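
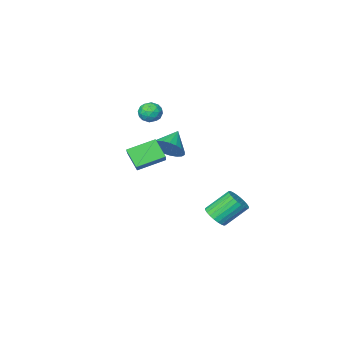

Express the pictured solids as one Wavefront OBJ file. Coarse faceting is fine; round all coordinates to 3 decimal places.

v 0.708 2.242 1.539
v 1.565 3.601 2.591
v 0.601 3.028 0.612
v 1.458 4.386 1.664
v 2.142 1.774 0.976
v 2.999 3.132 2.028
v 2.035 2.559 0.049
v 2.892 3.918 1.101
v -0.85 0.868 0.133
v -0.163 0.415 0.646
v -1.85 0.272 0.947
v -0.204 0.761 0.849
v -0.357 1.126 0.928
v -0.595 1.446 0.87
v -0.878 1.666 0.684
v -1.155 1.748 0.403
v -1.38 1.678 0.076
v -1.513 1.468 -0.242
v -1.532 1.154 -0.495
v -1.432 0.791 -0.639
v -1.232 0.441 -0.649
v -0.966 0.165 -0.525
v -0.68 0.01 -0.286
v -0.423 0.004 0.025
v -0.24 0.147 0.355
v -2.306 3.219 -4.333
v -1.741 3.288 -3.814
v -2.889 3.771 -2.628
v -3.454 3.701 -3.147
v -1.747 3.564 -3.932
v -2.895 4.047 -2.746
v -1.837 3.788 -4.111
v -2.986 4.271 -2.925
v -1.999 3.925 -4.324
v -3.148 4.408 -3.138
v -2.208 3.955 -4.538
v -3.356 4.437 -3.352
v -2.432 3.872 -4.721
v -3.58 4.355 -3.535
v -2.636 3.69 -4.845
v -3.784 4.173 -3.658
v -2.79 3.436 -4.891
v -3.939 3.919 -3.704
v -2.871 3.149 -4.852
v -4.019 3.632 -3.666
v -2.865 2.873 -4.734
v -4.013 3.356 -3.548
v -2.774 2.649 -4.555
v -3.923 3.132 -3.369
v -2.612 2.512 -4.342
v -3.761 2.995 -3.156
v -2.404 2.483 -4.128
v -3.552 2.965 -2.942
v -2.18 2.565 -3.945
v -3.328 3.048 -2.759
v -1.976 2.747 -3.822
v -3.124 3.23 -2.635
v -1.821 3.001 -3.776
v -2.97 3.484 -2.589
v -0.342 1.067 3.353
v 0.115 1.589 3.343
v 0.445 0.371 2.957
v 0.902 0.893 2.947
v 0.677 0.64 3.553
v 0.191 1.071 3.798
v 0.369 0.889 2.502
v -0.117 1.32 2.747
v 0.554 1.479 2.817
v 0.745 1.326 3.466
v -0.185 0.634 2.834
v 0.006 0.481 3.483
v -0.183 1.389 3.382
v 0.743 0.571 2.918
v 0.61 0.422 3.274
v 0.879 0.729 3.268
v -0.138 1.085 3.65
v 0.131 1.392 3.644
v 0.461 0.834 3.768
v 0.429 0.568 2.656
v 0.698 0.875 2.65
v -0.319 1.231 3.032
v -0.05 1.538 3.026
v 0.099 1.126 2.532
v 0.344 1.632 3.067
v 0.807 1.222 2.835
v 0.494 1.22 2.574
v 0.208 1.473 2.717
v 0.456 1.541 3.449
v 0.919 1.132 3.217
v 0.787 0.984 3.573
v 0.501 1.237 3.717
v 0.715 1.477 3.14
v -0.359 0.828 3.083
v 0.104 0.419 2.851
v 0.059 0.723 2.583
v -0.227 0.976 2.727
v -0.247 0.738 3.465
v 0.216 0.328 3.233
v 0.352 0.487 3.583
v 0.066 0.74 3.726
v -0.155 0.483 3.16
f 2 4 1
f 5 2 1
f 1 4 3
f 3 5 1
f 2 8 4
f 6 2 5
f 6 8 2
f 4 8 3
f 7 5 3
f 3 8 7
f 7 6 5
f 8 6 7
f 10 9 12
f 10 12 11
f 12 9 13
f 12 13 11
f 13 9 14
f 13 14 11
f 14 9 15
f 14 15 11
f 15 9 16
f 15 16 11
f 16 9 17
f 16 17 11
f 17 9 18
f 17 18 11
f 18 9 19
f 18 19 11
f 19 9 20
f 19 20 11
f 20 9 21
f 20 21 11
f 21 9 22
f 21 22 11
f 22 9 23
f 22 23 11
f 23 9 24
f 23 24 11
f 24 9 25
f 24 25 11
f 25 9 10
f 25 10 11
f 27 26 30
f 27 30 28
f 28 30 31
f 28 31 29
f 30 26 32
f 30 32 31
f 31 32 33
f 31 33 29
f 32 26 34
f 32 34 33
f 33 34 35
f 33 35 29
f 34 26 36
f 34 36 35
f 35 36 37
f 35 37 29
f 36 26 38
f 36 38 37
f 37 38 39
f 37 39 29
f 38 26 40
f 38 40 39
f 39 40 41
f 39 41 29
f 40 26 42
f 40 42 41
f 41 42 43
f 41 43 29
f 42 26 44
f 42 44 43
f 43 44 45
f 43 45 29
f 44 26 46
f 44 46 45
f 45 46 47
f 45 47 29
f 46 26 48
f 46 48 47
f 47 48 49
f 47 49 29
f 48 26 50
f 48 50 49
f 49 50 51
f 49 51 29
f 50 26 52
f 50 52 51
f 51 52 53
f 51 53 29
f 52 26 54
f 52 54 53
f 53 54 55
f 53 55 29
f 54 26 56
f 54 56 55
f 55 56 57
f 55 57 29
f 56 26 58
f 56 58 57
f 57 58 59
f 57 59 29
f 58 26 27
f 58 27 59
f 59 27 28
f 59 28 29
f 60 97 76
f 97 71 100
f 76 100 65
f 97 100 76
f 60 76 72
f 76 65 77
f 72 77 61
f 76 77 72
f 60 72 81
f 72 61 82
f 81 82 67
f 72 82 81
f 60 81 93
f 81 67 96
f 93 96 70
f 81 96 93
f 60 93 97
f 93 70 101
f 97 101 71
f 93 101 97
f 61 77 88
f 77 65 91
f 88 91 69
f 77 91 88
f 65 100 78
f 100 71 99
f 78 99 64
f 100 99 78
f 71 101 98
f 101 70 94
f 98 94 62
f 101 94 98
f 70 96 95
f 96 67 83
f 95 83 66
f 96 83 95
f 67 82 87
f 82 61 84
f 87 84 68
f 82 84 87
f 63 89 75
f 89 69 90
f 75 90 64
f 89 90 75
f 63 75 73
f 75 64 74
f 73 74 62
f 75 74 73
f 63 73 80
f 73 62 79
f 80 79 66
f 73 79 80
f 63 80 85
f 80 66 86
f 85 86 68
f 80 86 85
f 63 85 89
f 85 68 92
f 89 92 69
f 85 92 89
f 64 90 78
f 90 69 91
f 78 91 65
f 90 91 78
f 62 74 98
f 74 64 99
f 98 99 71
f 74 99 98
f 66 79 95
f 79 62 94
f 95 94 70
f 79 94 95
f 68 86 87
f 86 66 83
f 87 83 67
f 86 83 87
f 69 92 88
f 92 68 84
f 88 84 61
f 92 84 88



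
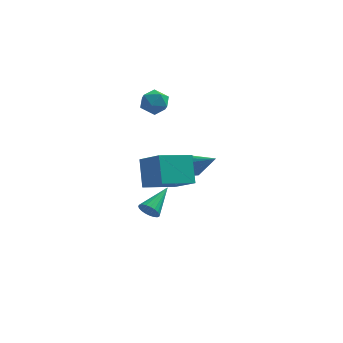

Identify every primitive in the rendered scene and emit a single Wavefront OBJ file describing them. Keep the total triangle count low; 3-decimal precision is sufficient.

v -0.554 4.503 1.514
v 0.296 4.841 1.236
v 0.084 3.119 1.784
v 0.934 3.457 1.506
v 0.541 3.765 2.322
v 0.147 4.62 2.155
v 0.233 3.34 0.865
v -0.161 4.195 0.698
v 0.783 4.122 0.835
v 0.973 4.385 1.735
v -0.593 3.575 1.285
v -0.403 3.838 2.185
v 1.116 -4.455 0.631
v 0.889 -3.238 2.019
v -0.002 -3.405 -0.473
v -0.229 -2.188 0.915
v 2.829 -3.352 -0.055
v 2.602 -2.135 1.333
v 1.711 -2.302 -1.159
v 1.484 -1.085 0.229
v 0.158 -0.834 -4.32
v 0.626 -0.856 -4.826
v 1.102 0.814 -3.52
v 0.425 -0.686 -4.939
v 0.177 -0.542 -4.944
v -0.074 -0.448 -4.842
v -0.285 -0.42 -4.649
v -0.419 -0.464 -4.4
v -0.453 -0.573 -4.136
v -0.382 -0.726 -3.904
v -0.217 -0.898 -3.744
v 0.012 -1.059 -3.684
v 0.267 -1.181 -3.733
v 0.503 -1.243 -3.884
v 0.68 -1.234 -4.11
v 0.766 -1.156 -4.372
v 0.747 -1.023 -4.626
v 2.561 0.409 -1.314
v 3.014 0.422 -1.873
v 3.819 -0.129 -0.306
v 3.038 0.761 -1.722
v 2.934 1.007 -1.461
v 2.729 1.092 -1.161
v 2.48 0.993 -0.902
v 2.252 0.739 -0.754
v 2.107 0.395 -0.755
v 2.083 0.056 -0.907
v 2.188 -0.19 -1.167
v 2.392 -0.274 -1.467
v 2.641 -0.176 -1.726
v 2.869 0.078 -1.875
f 1 12 6
f 1 6 2
f 1 2 8
f 1 8 11
f 1 11 12
f 2 6 10
f 6 12 5
f 12 11 3
f 11 8 7
f 8 2 9
f 4 10 5
f 4 5 3
f 4 3 7
f 4 7 9
f 4 9 10
f 5 10 6
f 3 5 12
f 7 3 11
f 9 7 8
f 10 9 2
f 14 16 13
f 17 14 13
f 13 16 15
f 15 17 13
f 14 20 16
f 18 14 17
f 18 20 14
f 16 20 15
f 19 17 15
f 15 20 19
f 19 18 17
f 20 18 19
f 22 21 24
f 22 24 23
f 24 21 25
f 24 25 23
f 25 21 26
f 25 26 23
f 26 21 27
f 26 27 23
f 27 21 28
f 27 28 23
f 28 21 29
f 28 29 23
f 29 21 30
f 29 30 23
f 30 21 31
f 30 31 23
f 31 21 32
f 31 32 23
f 32 21 33
f 32 33 23
f 33 21 34
f 33 34 23
f 34 21 35
f 34 35 23
f 35 21 36
f 35 36 23
f 36 21 37
f 36 37 23
f 37 21 22
f 37 22 23
f 39 38 41
f 39 41 40
f 41 38 42
f 41 42 40
f 42 38 43
f 42 43 40
f 43 38 44
f 43 44 40
f 44 38 45
f 44 45 40
f 45 38 46
f 45 46 40
f 46 38 47
f 46 47 40
f 47 38 48
f 47 48 40
f 48 38 49
f 48 49 40
f 49 38 50
f 49 50 40
f 50 38 51
f 50 51 40
f 51 38 39
f 51 39 40



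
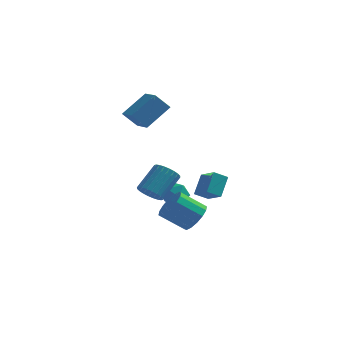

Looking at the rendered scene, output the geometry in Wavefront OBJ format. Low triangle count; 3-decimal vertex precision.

v -2.421 -2.048 -1.366
v -2.094 -1.605 -1.988
v -1.413 -0.35 -0.735
v -1.739 -0.792 -0.114
v -2.388 -1.471 -1.962
v -1.706 -0.216 -0.709
v -2.686 -1.425 -1.846
v -2.005 -0.169 -0.593
v -2.945 -1.473 -1.657
v -2.263 -0.218 -0.404
v -3.123 -1.609 -1.424
v -2.442 -0.354 -0.171
v -3.195 -1.812 -1.181
v -2.513 -0.557 0.071
v -3.149 -2.051 -0.967
v -2.467 -0.795 0.285
v -2.991 -2.289 -0.814
v -2.31 -1.034 0.439
v -2.747 -2.49 -0.745
v -2.066 -1.235 0.508
v -2.454 -2.624 -0.771
v -1.772 -1.369 0.482
v -2.155 -2.671 -0.887
v -1.474 -1.415 0.366
v -1.897 -2.622 -1.076
v -1.215 -1.367 0.177
v -1.718 -2.486 -1.309
v -1.037 -1.231 -0.056
v -1.647 -2.283 -1.551
v -0.965 -1.028 -0.299
v -1.693 -2.045 -1.765
v -1.011 -0.789 -0.513
v -1.85 -1.806 -1.919
v -1.169 -0.551 -0.666
v 0.473 -3.992 -0.234
v 1.347 -4.847 0.406
v 0.646 -3.039 0.805
v 1.519 -3.894 1.444
v 1.161 -3.626 -0.684
v 2.034 -4.481 -0.045
v 1.333 -2.673 0.354
v 2.207 -3.528 0.994
v -4.065 0.492 3.419
v -2.999 1.646 4.657
v -4.943 1.721 3.029
v -3.877 2.875 4.267
v -3.263 0.765 2.473
v -2.197 1.919 3.711
v -4.141 1.994 2.083
v -3.075 3.148 3.321
v -1.953 4.303 -3.491
v -1.426 3.607 -3.908
v -3.254 3.473 -3.752
v -2.727 2.777 -4.169
v -2.657 2.932 -3.217
v -1.853 3.445 -3.055
v -2.827 3.635 -4.605
v -2.023 4.148 -4.443
v -1.966 3.194 -4.596
v -1.861 2.76 -3.738
v -2.819 4.32 -3.922
v -2.714 3.886 -3.064
v 0.095 -1.89 -3.032
v 0.661 -1.62 -2.227
v -0.709 -1.921 -1.163
v -1.275 -2.19 -1.968
v 0.435 -1.172 -2.392
v -0.935 -1.473 -1.328
v 0.118 -0.917 -2.727
v -1.252 -1.217 -1.663
v -0.205 -0.921 -3.145
v -1.575 -1.222 -2.081
v -0.448 -1.186 -3.532
v -1.818 -1.486 -2.468
v -0.546 -1.639 -3.785
v -1.915 -1.939 -2.721
v -0.471 -2.159 -3.837
v -1.841 -2.46 -2.773
v -0.245 -2.607 -3.672
v -1.615 -2.908 -2.608
v 0.072 -2.863 -3.337
v -1.298 -3.163 -2.273
v 0.395 -2.858 -2.919
v -0.975 -3.159 -1.855
v 0.638 -2.594 -2.532
v -0.732 -2.894 -1.468
v 0.735 -2.141 -2.279
v -0.634 -2.441 -1.215
f 2 1 5
f 2 5 3
f 3 5 6
f 3 6 4
f 5 1 7
f 5 7 6
f 6 7 8
f 6 8 4
f 7 1 9
f 7 9 8
f 8 9 10
f 8 10 4
f 9 1 11
f 9 11 10
f 10 11 12
f 10 12 4
f 11 1 13
f 11 13 12
f 12 13 14
f 12 14 4
f 13 1 15
f 13 15 14
f 14 15 16
f 14 16 4
f 15 1 17
f 15 17 16
f 16 17 18
f 16 18 4
f 17 1 19
f 17 19 18
f 18 19 20
f 18 20 4
f 19 1 21
f 19 21 20
f 20 21 22
f 20 22 4
f 21 1 23
f 21 23 22
f 22 23 24
f 22 24 4
f 23 1 25
f 23 25 24
f 24 25 26
f 24 26 4
f 25 1 27
f 25 27 26
f 26 27 28
f 26 28 4
f 27 1 29
f 27 29 28
f 28 29 30
f 28 30 4
f 29 1 31
f 29 31 30
f 30 31 32
f 30 32 4
f 31 1 33
f 31 33 32
f 32 33 34
f 32 34 4
f 33 1 2
f 33 2 34
f 34 2 3
f 34 3 4
f 36 38 35
f 39 36 35
f 35 38 37
f 37 39 35
f 36 42 38
f 40 36 39
f 40 42 36
f 38 42 37
f 41 39 37
f 37 42 41
f 41 40 39
f 42 40 41
f 44 46 43
f 47 44 43
f 43 46 45
f 45 47 43
f 44 50 46
f 48 44 47
f 48 50 44
f 46 50 45
f 49 47 45
f 45 50 49
f 49 48 47
f 50 48 49
f 51 62 56
f 51 56 52
f 51 52 58
f 51 58 61
f 51 61 62
f 52 56 60
f 56 62 55
f 62 61 53
f 61 58 57
f 58 52 59
f 54 60 55
f 54 55 53
f 54 53 57
f 54 57 59
f 54 59 60
f 55 60 56
f 53 55 62
f 57 53 61
f 59 57 58
f 60 59 52
f 64 63 67
f 64 67 65
f 65 67 68
f 65 68 66
f 67 63 69
f 67 69 68
f 68 69 70
f 68 70 66
f 69 63 71
f 69 71 70
f 70 71 72
f 70 72 66
f 71 63 73
f 71 73 72
f 72 73 74
f 72 74 66
f 73 63 75
f 73 75 74
f 74 75 76
f 74 76 66
f 75 63 77
f 75 77 76
f 76 77 78
f 76 78 66
f 77 63 79
f 77 79 78
f 78 79 80
f 78 80 66
f 79 63 81
f 79 81 80
f 80 81 82
f 80 82 66
f 81 63 83
f 81 83 82
f 82 83 84
f 82 84 66
f 83 63 85
f 83 85 84
f 84 85 86
f 84 86 66
f 85 63 87
f 85 87 86
f 86 87 88
f 86 88 66
f 87 63 64
f 87 64 88
f 88 64 65
f 88 65 66



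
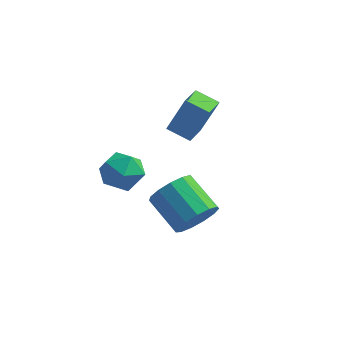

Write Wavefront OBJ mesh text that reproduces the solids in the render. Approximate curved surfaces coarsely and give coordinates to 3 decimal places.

v -1.34 2.868 1.558
v -0.682 3.127 3.169
v -1.361 3.995 1.385
v -0.703 4.254 2.997
v -0.357 2.826 1.163
v 0.301 3.085 2.775
v -0.378 3.953 0.991
v 0.28 4.212 2.602
v -0.942 -0.741 1.257
v -0.515 -1.121 2.011
v -2.305 -1.139 1.829
v -1.878 -1.519 2.583
v -1.875 -0.581 2.46
v -1.033 -0.335 2.107
v -1.787 -1.925 1.733
v -0.945 -1.679 1.38
v -1.037 -1.853 2.305
v -1.092 -1.022 2.755
v -1.728 -1.238 1.085
v -1.783 -0.407 1.535
v 1.177 -0.31 -0.605
v 1.791 0.083 0.02
v 0.456 0.783 0.89
v -0.157 0.39 0.265
v 1.723 0.446 -0.375
v 0.388 1.146 0.494
v 1.482 0.568 -0.844
v 0.147 1.268 0.026
v 1.144 0.412 -1.237
v -0.19 1.112 -0.367
v 0.817 0.027 -1.429
v -0.518 0.727 -0.559
v 0.604 -0.466 -1.359
v -0.73 0.234 -0.489
v 0.573 -0.909 -1.05
v -0.761 -0.209 -0.18
v 0.734 -1.162 -0.6
v -0.601 -0.462 0.27
v 1.036 -1.144 -0.151
v -0.299 -0.444 0.719
v 1.382 -0.862 0.154
v 0.048 -0.162 1.023
v 1.664 -0.404 0.217
v 0.329 0.296 1.087
f 2 4 1
f 5 2 1
f 1 4 3
f 3 5 1
f 2 8 4
f 6 2 5
f 6 8 2
f 4 8 3
f 7 5 3
f 3 8 7
f 7 6 5
f 8 6 7
f 9 20 14
f 9 14 10
f 9 10 16
f 9 16 19
f 9 19 20
f 10 14 18
f 14 20 13
f 20 19 11
f 19 16 15
f 16 10 17
f 12 18 13
f 12 13 11
f 12 11 15
f 12 15 17
f 12 17 18
f 13 18 14
f 11 13 20
f 15 11 19
f 17 15 16
f 18 17 10
f 22 21 25
f 22 25 23
f 23 25 26
f 23 26 24
f 25 21 27
f 25 27 26
f 26 27 28
f 26 28 24
f 27 21 29
f 27 29 28
f 28 29 30
f 28 30 24
f 29 21 31
f 29 31 30
f 30 31 32
f 30 32 24
f 31 21 33
f 31 33 32
f 32 33 34
f 32 34 24
f 33 21 35
f 33 35 34
f 34 35 36
f 34 36 24
f 35 21 37
f 35 37 36
f 36 37 38
f 36 38 24
f 37 21 39
f 37 39 38
f 38 39 40
f 38 40 24
f 39 21 41
f 39 41 40
f 40 41 42
f 40 42 24
f 41 21 43
f 41 43 42
f 42 43 44
f 42 44 24
f 43 21 22
f 43 22 44
f 44 22 23
f 44 23 24



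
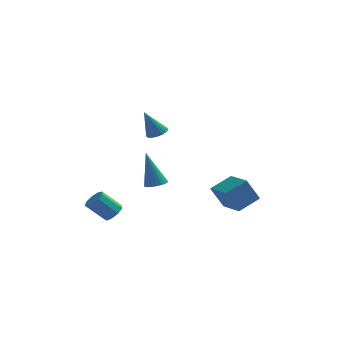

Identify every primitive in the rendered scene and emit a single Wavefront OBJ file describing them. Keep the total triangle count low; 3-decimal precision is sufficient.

v 2.966 -1.773 -2.295
v 2.309 -1.999 -0.999
v 2.014 -0.449 -2.547
v 1.357 -0.675 -1.252
v 3.923 -0.965 -1.668
v 3.266 -1.191 -0.373
v 2.971 0.359 -1.921
v 2.314 0.133 -0.625
v -1.646 0.959 1.942
v -1.266 0.473 2.004
v -2.274 0.661 3.438
v -1.131 0.651 2.097
v -1.074 0.875 2.166
v -1.104 1.113 2.2
v -1.216 1.327 2.196
v -1.394 1.485 2.152
v -1.61 1.563 2.077
v -1.832 1.549 1.981
v -2.025 1.445 1.879
v -2.161 1.267 1.787
v -2.218 1.043 1.718
v -2.188 0.805 1.684
v -2.075 0.591 1.688
v -1.897 0.433 1.731
v -1.681 0.355 1.807
v -1.46 0.369 1.903
v -1.392 -0.897 -1.004
v -0.787 -0.952 -0.836
v -1.948 -0.703 1.064
v -0.807 -0.709 -0.864
v -0.916 -0.494 -0.914
v -1.098 -0.341 -0.977
v -1.324 -0.272 -1.044
v -1.56 -0.299 -1.106
v -1.771 -0.417 -1.151
v -1.924 -0.608 -1.175
v -1.996 -0.843 -1.172
v -1.976 -1.086 -1.143
v -1.867 -1.301 -1.094
v -1.685 -1.454 -1.03
v -1.459 -1.522 -0.963
v -1.223 -1.496 -0.902
v -1.012 -1.378 -0.856
v -0.859 -1.187 -0.833
v -3.134 -3.315 -2.18
v -2.797 -3.805 -1.972
v -3.749 -4.035 -0.972
v -4.086 -3.545 -1.18
v -2.673 -3.444 -1.771
v -3.625 -3.674 -0.771
v -2.764 -3.023 -1.761
v -3.717 -3.253 -0.761
v -3.029 -2.739 -1.948
v -3.981 -2.969 -0.948
v -3.343 -2.724 -2.243
v -4.295 -2.954 -1.243
v -3.559 -2.986 -2.509
v -4.511 -3.216 -1.508
v -3.576 -3.401 -2.621
v -4.528 -3.631 -1.62
v -3.386 -3.777 -2.527
v -4.338 -4.007 -1.526
v -3.079 -3.936 -2.27
v -4.031 -4.166 -1.27
f 2 4 1
f 5 2 1
f 1 4 3
f 3 5 1
f 2 8 4
f 6 2 5
f 6 8 2
f 4 8 3
f 7 5 3
f 3 8 7
f 7 6 5
f 8 6 7
f 10 9 12
f 10 12 11
f 12 9 13
f 12 13 11
f 13 9 14
f 13 14 11
f 14 9 15
f 14 15 11
f 15 9 16
f 15 16 11
f 16 9 17
f 16 17 11
f 17 9 18
f 17 18 11
f 18 9 19
f 18 19 11
f 19 9 20
f 19 20 11
f 20 9 21
f 20 21 11
f 21 9 22
f 21 22 11
f 22 9 23
f 22 23 11
f 23 9 24
f 23 24 11
f 24 9 25
f 24 25 11
f 25 9 26
f 25 26 11
f 26 9 10
f 26 10 11
f 28 27 30
f 28 30 29
f 30 27 31
f 30 31 29
f 31 27 32
f 31 32 29
f 32 27 33
f 32 33 29
f 33 27 34
f 33 34 29
f 34 27 35
f 34 35 29
f 35 27 36
f 35 36 29
f 36 27 37
f 36 37 29
f 37 27 38
f 37 38 29
f 38 27 39
f 38 39 29
f 39 27 40
f 39 40 29
f 40 27 41
f 40 41 29
f 41 27 42
f 41 42 29
f 42 27 43
f 42 43 29
f 43 27 44
f 43 44 29
f 44 27 28
f 44 28 29
f 46 45 49
f 46 49 47
f 47 49 50
f 47 50 48
f 49 45 51
f 49 51 50
f 50 51 52
f 50 52 48
f 51 45 53
f 51 53 52
f 52 53 54
f 52 54 48
f 53 45 55
f 53 55 54
f 54 55 56
f 54 56 48
f 55 45 57
f 55 57 56
f 56 57 58
f 56 58 48
f 57 45 59
f 57 59 58
f 58 59 60
f 58 60 48
f 59 45 61
f 59 61 60
f 60 61 62
f 60 62 48
f 61 45 63
f 61 63 62
f 62 63 64
f 62 64 48
f 63 45 46
f 63 46 64
f 64 46 47
f 64 47 48



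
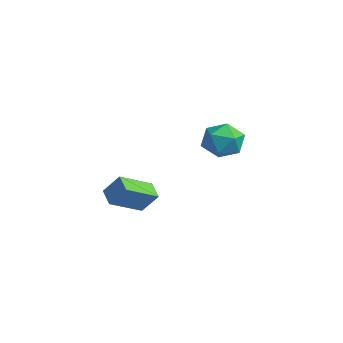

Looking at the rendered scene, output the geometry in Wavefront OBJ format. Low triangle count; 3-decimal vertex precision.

v -0.581 3.302 -1.867
v 0.1 3.545 -0.859
v -0.42 1.335 -1.501
v 0.261 1.578 -0.493
v -0.945 1.867 -0.511
v -1.045 3.083 -0.737
v 0.725 1.797 -1.623
v 0.625 3.013 -1.849
v 0.907 2.615 -0.708
v -0.125 2.659 -0.021
v -0.195 2.221 -2.339
v -1.227 2.265 -1.652
v 1.818 -4.735 -2.828
v 2.376 -4.076 -1.751
v 1.428 -2.909 -3.744
v 1.987 -2.25 -2.667
v 2.793 -4.77 -3.313
v 3.352 -4.111 -2.236
v 2.404 -2.944 -4.229
v 2.962 -2.285 -3.152
f 1 12 6
f 1 6 2
f 1 2 8
f 1 8 11
f 1 11 12
f 2 6 10
f 6 12 5
f 12 11 3
f 11 8 7
f 8 2 9
f 4 10 5
f 4 5 3
f 4 3 7
f 4 7 9
f 4 9 10
f 5 10 6
f 3 5 12
f 7 3 11
f 9 7 8
f 10 9 2
f 14 16 13
f 17 14 13
f 13 16 15
f 15 17 13
f 14 20 16
f 18 14 17
f 18 20 14
f 16 20 15
f 19 17 15
f 15 20 19
f 19 18 17
f 20 18 19



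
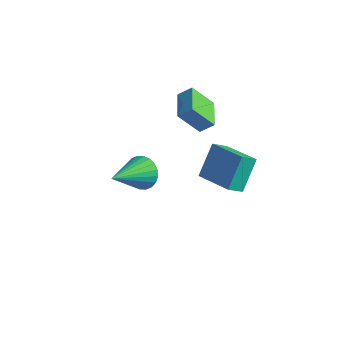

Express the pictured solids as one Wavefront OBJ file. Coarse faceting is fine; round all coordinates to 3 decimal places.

v -1.429 2.128 2.306
v -2.147 1.437 3.506
v -2.431 3.333 2.4
v -3.149 2.642 3.6
v -0.911 2.518 2.84
v -1.629 1.827 4.04
v -1.913 3.723 2.934
v -2.631 3.032 4.134
v -1.147 1.729 -0.476
v -1.309 2.89 0.929
v -0.894 2.464 -1.055
v -1.056 3.626 0.35
v 0.776 1.434 -0.01
v 0.614 2.596 1.395
v 1.029 2.17 -0.589
v 0.867 3.331 0.816
v -1.503 -1.731 2.205
v -0.812 -1.488 2.675
v -1.537 -3.629 3.235
v -1.067 -1.378 2.87
v -1.389 -1.321 2.964
v -1.727 -1.327 2.942
v -2.032 -1.394 2.808
v -2.256 -1.513 2.582
v -2.365 -1.664 2.299
v -2.343 -1.826 2.001
v -2.193 -1.974 1.735
v -1.938 -2.084 1.54
v -1.617 -2.141 1.446
v -1.278 -2.135 1.468
v -0.974 -2.068 1.602
v -0.75 -1.949 1.828
v -0.64 -1.798 2.111
v -0.662 -1.636 2.409
f 2 4 1
f 5 2 1
f 1 4 3
f 3 5 1
f 2 8 4
f 6 2 5
f 6 8 2
f 4 8 3
f 7 5 3
f 3 8 7
f 7 6 5
f 8 6 7
f 10 12 9
f 13 10 9
f 9 12 11
f 11 13 9
f 10 16 12
f 14 10 13
f 14 16 10
f 12 16 11
f 15 13 11
f 11 16 15
f 15 14 13
f 16 14 15
f 18 17 20
f 18 20 19
f 20 17 21
f 20 21 19
f 21 17 22
f 21 22 19
f 22 17 23
f 22 23 19
f 23 17 24
f 23 24 19
f 24 17 25
f 24 25 19
f 25 17 26
f 25 26 19
f 26 17 27
f 26 27 19
f 27 17 28
f 27 28 19
f 28 17 29
f 28 29 19
f 29 17 30
f 29 30 19
f 30 17 31
f 30 31 19
f 31 17 32
f 31 32 19
f 32 17 33
f 32 33 19
f 33 17 34
f 33 34 19
f 34 17 18
f 34 18 19



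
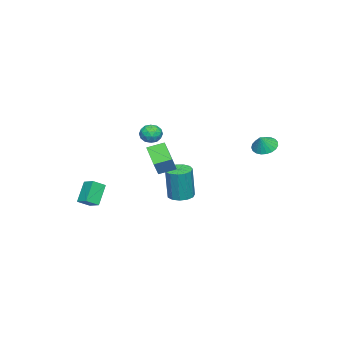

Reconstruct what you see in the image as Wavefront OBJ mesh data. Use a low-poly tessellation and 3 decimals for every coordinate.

v 1.637 -3.59 -0.028
v 2.214 -4.07 0.411
v 2.02 -2.848 0.279
v 2.597 -3.327 0.719
v 2.543 -3.573 -1.199
v 3.12 -4.052 -0.759
v 2.926 -2.83 -0.891
v 3.503 -3.31 -0.452
v -1.796 -0.042 -1.43
v -1.313 0.568 -1.492
v -1.021 0.551 0.608
v -1.504 -0.058 0.67
v -1.716 0.734 -1.435
v -1.424 0.718 0.665
v -2.144 0.654 -1.376
v -1.852 0.638 0.724
v -2.462 0.353 -1.334
v -2.17 0.337 0.766
v -2.568 -0.073 -1.323
v -2.276 -0.09 0.777
v -2.429 -0.49 -1.345
v -2.137 -0.506 0.754
v -2.089 -0.764 -1.395
v -1.797 -0.78 0.705
v -1.656 -0.809 -1.455
v -1.364 -0.825 0.644
v -1.268 -0.61 -1.508
v -0.976 -0.627 0.592
v -1.047 -0.231 -1.536
v -0.755 -0.248 0.564
v -1.064 0.208 -1.53
v -0.772 0.191 0.57
v 3.841 1.149 2.4
v 2.689 0.194 3.095
v 3.345 1.981 2.72
v 2.193 1.026 3.415
v 4.387 1.134 3.285
v 3.235 0.179 3.98
v 3.891 1.966 3.605
v 2.739 1.011 4.3
v -4.203 4.021 2.21
v -3.779 4.622 1.951
v -3.617 3.959 3.03
v -4.008 4.771 2.126
v -4.27 4.791 2.316
v -4.521 4.677 2.487
v -4.717 4.45 2.61
v -4.824 4.149 2.664
v -4.824 3.825 2.64
v -4.717 3.536 2.541
v -4.52 3.33 2.385
v -4.269 3.244 2.199
v -4.007 3.292 2.015
v -3.778 3.466 1.864
v -3.623 3.736 1.773
v -3.569 4.055 1.758
v -3.624 4.369 1.821
v -2.038 -1.381 2.699
v -1.443 -1.285 3.064
v -2.097 -2.455 3.076
v -1.502 -2.359 3.441
v -2.092 -2.027 3.636
v -2.056 -1.363 3.403
v -1.484 -2.377 2.737
v -1.448 -1.713 2.504
v -1.101 -1.9 3.088
v -1.477 -1.684 3.643
v -2.063 -2.056 2.497
v -2.439 -1.84 3.052
v -1.735 -1.239 2.848
v -1.805 -2.501 3.292
v -2.151 -2.306 3.406
v -1.802 -2.25 3.621
v -2.096 -1.285 3.047
v -1.746 -1.228 3.262
v -2.127 -1.665 3.598
v -1.794 -2.512 2.878
v -1.444 -2.455 3.093
v -1.738 -1.49 2.519
v -1.389 -1.434 2.734
v -1.413 -2.075 2.542
v -1.185 -1.544 3.077
v -1.219 -2.175 3.299
v -1.209 -2.186 2.885
v -1.187 -1.795 2.748
v -1.406 -1.417 3.403
v -1.44 -2.048 3.625
v -1.787 -1.853 3.74
v -1.766 -1.463 3.602
v -1.204 -1.779 3.417
v -2.1 -1.692 2.515
v -2.134 -2.323 2.737
v -1.774 -2.277 2.538
v -1.753 -1.887 2.4
v -2.321 -1.565 2.841
v -2.355 -2.196 3.063
v -2.353 -1.945 3.392
v -2.331 -1.554 3.255
v -2.336 -1.961 2.723
f 2 4 1
f 5 2 1
f 1 4 3
f 3 5 1
f 2 8 4
f 6 2 5
f 6 8 2
f 4 8 3
f 7 5 3
f 3 8 7
f 7 6 5
f 8 6 7
f 10 9 13
f 10 13 11
f 11 13 14
f 11 14 12
f 13 9 15
f 13 15 14
f 14 15 16
f 14 16 12
f 15 9 17
f 15 17 16
f 16 17 18
f 16 18 12
f 17 9 19
f 17 19 18
f 18 19 20
f 18 20 12
f 19 9 21
f 19 21 20
f 20 21 22
f 20 22 12
f 21 9 23
f 21 23 22
f 22 23 24
f 22 24 12
f 23 9 25
f 23 25 24
f 24 25 26
f 24 26 12
f 25 9 27
f 25 27 26
f 26 27 28
f 26 28 12
f 27 9 29
f 27 29 28
f 28 29 30
f 28 30 12
f 29 9 31
f 29 31 30
f 30 31 32
f 30 32 12
f 31 9 10
f 31 10 32
f 32 10 11
f 32 11 12
f 34 36 33
f 37 34 33
f 33 36 35
f 35 37 33
f 34 40 36
f 38 34 37
f 38 40 34
f 36 40 35
f 39 37 35
f 35 40 39
f 39 38 37
f 40 38 39
f 42 41 44
f 42 44 43
f 44 41 45
f 44 45 43
f 45 41 46
f 45 46 43
f 46 41 47
f 46 47 43
f 47 41 48
f 47 48 43
f 48 41 49
f 48 49 43
f 49 41 50
f 49 50 43
f 50 41 51
f 50 51 43
f 51 41 52
f 51 52 43
f 52 41 53
f 52 53 43
f 53 41 54
f 53 54 43
f 54 41 55
f 54 55 43
f 55 41 56
f 55 56 43
f 56 41 57
f 56 57 43
f 57 41 42
f 57 42 43
f 58 95 74
f 95 69 98
f 74 98 63
f 95 98 74
f 58 74 70
f 74 63 75
f 70 75 59
f 74 75 70
f 58 70 79
f 70 59 80
f 79 80 65
f 70 80 79
f 58 79 91
f 79 65 94
f 91 94 68
f 79 94 91
f 58 91 95
f 91 68 99
f 95 99 69
f 91 99 95
f 59 75 86
f 75 63 89
f 86 89 67
f 75 89 86
f 63 98 76
f 98 69 97
f 76 97 62
f 98 97 76
f 69 99 96
f 99 68 92
f 96 92 60
f 99 92 96
f 68 94 93
f 94 65 81
f 93 81 64
f 94 81 93
f 65 80 85
f 80 59 82
f 85 82 66
f 80 82 85
f 61 87 73
f 87 67 88
f 73 88 62
f 87 88 73
f 61 73 71
f 73 62 72
f 71 72 60
f 73 72 71
f 61 71 78
f 71 60 77
f 78 77 64
f 71 77 78
f 61 78 83
f 78 64 84
f 83 84 66
f 78 84 83
f 61 83 87
f 83 66 90
f 87 90 67
f 83 90 87
f 62 88 76
f 88 67 89
f 76 89 63
f 88 89 76
f 60 72 96
f 72 62 97
f 96 97 69
f 72 97 96
f 64 77 93
f 77 60 92
f 93 92 68
f 77 92 93
f 66 84 85
f 84 64 81
f 85 81 65
f 84 81 85
f 67 90 86
f 90 66 82
f 86 82 59
f 90 82 86



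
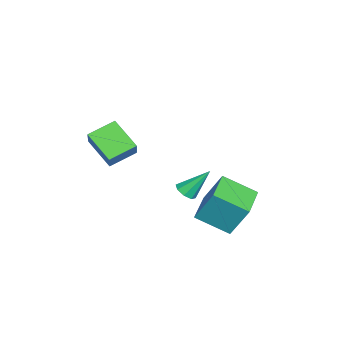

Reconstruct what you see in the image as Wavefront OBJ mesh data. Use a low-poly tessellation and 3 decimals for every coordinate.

v -0.193 0.097 -3.106
v 0.297 0.495 -3.331
v -0.487 1.303 -1.614
v -0.162 0.621 -3.523
v -0.639 0.439 -3.47
v -0.854 0.057 -3.204
v -0.682 -0.301 -2.88
v -0.223 -0.426 -2.688
v 0.253 -0.245 -2.741
v 0.469 0.137 -3.007
v 3.284 -4.056 2.058
v 4.206 -3.838 3.075
v 2.367 -2.91 2.644
v 3.289 -2.692 3.661
v 4.191 -2.768 0.959
v 5.113 -2.55 1.976
v 3.274 -1.622 1.545
v 4.196 -1.404 2.562
v 2.168 1.501 -1.969
v 2.307 2.458 -0.184
v 2.158 3.281 -2.923
v 2.297 4.238 -1.139
v 4.263 1.442 -2.101
v 4.402 2.399 -0.317
v 4.253 3.222 -3.056
v 4.392 4.179 -1.271
f 2 1 4
f 2 4 3
f 4 1 5
f 4 5 3
f 5 1 6
f 5 6 3
f 6 1 7
f 6 7 3
f 7 1 8
f 7 8 3
f 8 1 9
f 8 9 3
f 9 1 10
f 9 10 3
f 10 1 2
f 10 2 3
f 12 14 11
f 15 12 11
f 11 14 13
f 13 15 11
f 12 18 14
f 16 12 15
f 16 18 12
f 14 18 13
f 17 15 13
f 13 18 17
f 17 16 15
f 18 16 17
f 20 22 19
f 23 20 19
f 19 22 21
f 21 23 19
f 20 26 22
f 24 20 23
f 24 26 20
f 22 26 21
f 25 23 21
f 21 26 25
f 25 24 23
f 26 24 25



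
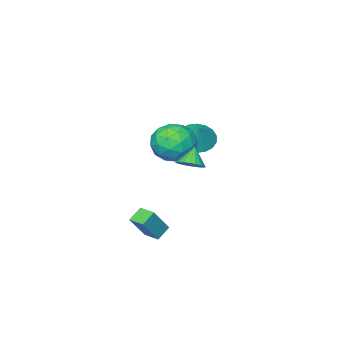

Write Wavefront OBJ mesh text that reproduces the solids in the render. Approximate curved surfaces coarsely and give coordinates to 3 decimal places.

v -2.354 -1.059 -0.824
v -1.517 -0.799 -1.365
v -1.886 -0.341 0.244
v -1.811 -0.462 -1.464
v -2.212 -0.242 -1.435
v -2.642 -0.185 -1.286
v -3.014 -0.3 -1.045
v -3.256 -0.566 -0.761
v -3.319 -0.93 -0.489
v -3.191 -1.319 -0.283
v -2.897 -1.657 -0.185
v -2.496 -1.876 -0.213
v -2.066 -1.934 -0.363
v -1.693 -1.818 -0.603
v -1.452 -1.552 -0.888
v -1.389 -1.188 -1.16
v 3.144 2.203 -3.572
v 4.076 2.198 -2.222
v 3.086 3.11 -3.528
v 4.018 3.105 -2.179
v 3.882 2.275 -4.081
v 4.814 2.27 -2.732
v 3.824 3.182 -4.038
v 4.756 3.177 -2.688
v 1.338 1.757 1.794
v 2.246 1.346 1.072
v -0.006 1.014 0.528
v 0.902 0.603 -0.194
v 0.711 0.089 0.907
v 1.542 0.548 1.69
v 0.698 1.812 -0.09
v 1.529 2.271 0.693
v 1.85 1.38 -0.092
v 1.858 0.315 0.524
v 0.382 2.045 1.076
v 0.39 0.98 1.692
v 1.91 1.617 1.545
v 0.33 0.743 0.055
v 0.218 0.441 0.703
v 0.752 0.2 0.279
v 1.496 1.148 1.907
v 2.03 0.906 1.483
v 1.128 0.167 1.386
v 0.21 1.454 0.117
v 0.744 1.212 -0.307
v 1.488 2.16 1.321
v 2.022 1.919 0.897
v 1.112 2.193 0.214
v 2.211 1.395 0.436
v 1.421 0.958 -0.309
v 1.301 1.669 -0.247
v 1.789 1.939 0.213
v 2.216 0.769 0.798
v 1.426 0.333 0.053
v 1.314 0.03 0.701
v 1.802 0.3 1.161
v 1.983 0.789 0.114
v 0.814 2.027 1.547
v 0.024 1.591 0.802
v 0.438 2.06 0.439
v 0.926 2.33 0.899
v 0.819 1.402 1.909
v 0.029 0.965 1.164
v 0.451 0.421 1.387
v 0.939 0.691 1.847
v 0.257 1.571 1.486
v 1.731 3.077 0.228
v 2.163 3.496 0.643
v 1.169 2.763 1.132
v 1.939 3.688 0.571
v 1.68 3.774 0.439
v 1.429 3.741 0.271
v 1.231 3.592 0.096
v 1.119 3.354 -0.057
v 1.113 3.069 -0.16
v 1.214 2.785 -0.196
v 1.405 2.552 -0.159
v 1.652 2.409 -0.054
v 1.912 2.382 0.099
v 2.142 2.475 0.274
v 2.3 2.673 0.442
v 2.36 2.94 0.572
v 2.312 3.231 0.644
f 2 1 4
f 2 4 3
f 4 1 5
f 4 5 3
f 5 1 6
f 5 6 3
f 6 1 7
f 6 7 3
f 7 1 8
f 7 8 3
f 8 1 9
f 8 9 3
f 9 1 10
f 9 10 3
f 10 1 11
f 10 11 3
f 11 1 12
f 11 12 3
f 12 1 13
f 12 13 3
f 13 1 14
f 13 14 3
f 14 1 15
f 14 15 3
f 15 1 16
f 15 16 3
f 16 1 2
f 16 2 3
f 18 20 17
f 21 18 17
f 17 20 19
f 19 21 17
f 18 24 20
f 22 18 21
f 22 24 18
f 20 24 19
f 23 21 19
f 19 24 23
f 23 22 21
f 24 22 23
f 25 62 41
f 62 36 65
f 41 65 30
f 62 65 41
f 25 41 37
f 41 30 42
f 37 42 26
f 41 42 37
f 25 37 46
f 37 26 47
f 46 47 32
f 37 47 46
f 25 46 58
f 46 32 61
f 58 61 35
f 46 61 58
f 25 58 62
f 58 35 66
f 62 66 36
f 58 66 62
f 26 42 53
f 42 30 56
f 53 56 34
f 42 56 53
f 30 65 43
f 65 36 64
f 43 64 29
f 65 64 43
f 36 66 63
f 66 35 59
f 63 59 27
f 66 59 63
f 35 61 60
f 61 32 48
f 60 48 31
f 61 48 60
f 32 47 52
f 47 26 49
f 52 49 33
f 47 49 52
f 28 54 40
f 54 34 55
f 40 55 29
f 54 55 40
f 28 40 38
f 40 29 39
f 38 39 27
f 40 39 38
f 28 38 45
f 38 27 44
f 45 44 31
f 38 44 45
f 28 45 50
f 45 31 51
f 50 51 33
f 45 51 50
f 28 50 54
f 50 33 57
f 54 57 34
f 50 57 54
f 29 55 43
f 55 34 56
f 43 56 30
f 55 56 43
f 27 39 63
f 39 29 64
f 63 64 36
f 39 64 63
f 31 44 60
f 44 27 59
f 60 59 35
f 44 59 60
f 33 51 52
f 51 31 48
f 52 48 32
f 51 48 52
f 34 57 53
f 57 33 49
f 53 49 26
f 57 49 53
f 68 67 70
f 68 70 69
f 70 67 71
f 70 71 69
f 71 67 72
f 71 72 69
f 72 67 73
f 72 73 69
f 73 67 74
f 73 74 69
f 74 67 75
f 74 75 69
f 75 67 76
f 75 76 69
f 76 67 77
f 76 77 69
f 77 67 78
f 77 78 69
f 78 67 79
f 78 79 69
f 79 67 80
f 79 80 69
f 80 67 81
f 80 81 69
f 81 67 82
f 81 82 69
f 82 67 83
f 82 83 69
f 83 67 68
f 83 68 69



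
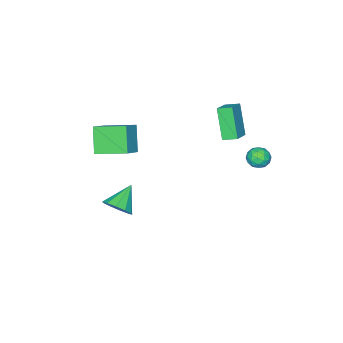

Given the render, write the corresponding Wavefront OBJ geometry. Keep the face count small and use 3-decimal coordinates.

v 3.092 -3.344 -4.138
v 3.657 -3.535 -3.437
v 1.768 -3.536 -3.122
v 3.57 -2.973 -3.445
v 3.3 -2.553 -3.717
v 2.951 -2.435 -4.15
v 2.656 -2.665 -4.579
v 2.527 -3.154 -4.839
v 2.615 -3.716 -4.831
v 2.884 -4.136 -4.558
v 3.233 -4.253 -4.125
v 3.529 -4.024 -3.697
v -2.739 2.442 -0.208
v -2.047 2.486 -0.033
v -2.593 1.334 -0.507
v -1.901 1.378 -0.332
v -2.401 1.405 0.178
v -2.491 2.09 0.363
v -2.149 1.73 -0.903
v -2.239 2.415 -0.718
v -1.682 2.046 -0.463
v -1.838 1.845 0.206
v -2.802 1.975 -0.746
v -2.958 1.774 -0.077
v -2.406 2.561 -0.094
v -2.234 1.259 -0.446
v -2.528 1.275 -0.146
v -2.121 1.301 -0.043
v -2.667 2.328 0.139
v -2.261 2.354 0.241
v -2.468 1.719 0.365
v -2.379 1.466 -0.781
v -1.973 1.492 -0.679
v -2.519 2.519 -0.497
v -2.112 2.545 -0.394
v -2.172 2.101 -0.905
v -1.785 2.329 -0.244
v -1.699 1.678 -0.42
v -1.844 1.885 -0.755
v -1.898 2.287 -0.647
v -1.877 2.211 0.149
v -1.79 1.559 -0.027
v -2.084 1.575 0.273
v -2.138 1.978 0.382
v -1.662 1.952 -0.104
v -2.85 2.261 -0.513
v -2.763 1.609 -0.689
v -2.502 1.842 -0.922
v -2.556 2.245 -0.813
v -2.941 2.142 -0.12
v -2.855 1.491 -0.296
v -2.742 1.533 0.107
v -2.796 1.935 0.215
v -2.978 1.868 -0.436
v -1.812 0.342 0.993
v -2.387 -0.549 2.724
v -2.204 1.058 1.231
v -2.78 0.167 2.962
v -0.66 0.773 1.598
v -1.236 -0.118 3.329
v -1.053 1.489 1.836
v -1.628 0.598 3.567
v 4.208 -3.069 1.443
v 3.498 -3.808 2.787
v 3.431 -1.449 1.923
v 2.721 -2.188 3.267
v 5.279 -2.772 2.173
v 4.569 -3.511 3.517
v 4.502 -1.152 2.653
v 3.792 -1.891 3.997
f 2 1 4
f 2 4 3
f 4 1 5
f 4 5 3
f 5 1 6
f 5 6 3
f 6 1 7
f 6 7 3
f 7 1 8
f 7 8 3
f 8 1 9
f 8 9 3
f 9 1 10
f 9 10 3
f 10 1 11
f 10 11 3
f 11 1 12
f 11 12 3
f 12 1 2
f 12 2 3
f 13 50 29
f 50 24 53
f 29 53 18
f 50 53 29
f 13 29 25
f 29 18 30
f 25 30 14
f 29 30 25
f 13 25 34
f 25 14 35
f 34 35 20
f 25 35 34
f 13 34 46
f 34 20 49
f 46 49 23
f 34 49 46
f 13 46 50
f 46 23 54
f 50 54 24
f 46 54 50
f 14 30 41
f 30 18 44
f 41 44 22
f 30 44 41
f 18 53 31
f 53 24 52
f 31 52 17
f 53 52 31
f 24 54 51
f 54 23 47
f 51 47 15
f 54 47 51
f 23 49 48
f 49 20 36
f 48 36 19
f 49 36 48
f 20 35 40
f 35 14 37
f 40 37 21
f 35 37 40
f 16 42 28
f 42 22 43
f 28 43 17
f 42 43 28
f 16 28 26
f 28 17 27
f 26 27 15
f 28 27 26
f 16 26 33
f 26 15 32
f 33 32 19
f 26 32 33
f 16 33 38
f 33 19 39
f 38 39 21
f 33 39 38
f 16 38 42
f 38 21 45
f 42 45 22
f 38 45 42
f 17 43 31
f 43 22 44
f 31 44 18
f 43 44 31
f 15 27 51
f 27 17 52
f 51 52 24
f 27 52 51
f 19 32 48
f 32 15 47
f 48 47 23
f 32 47 48
f 21 39 40
f 39 19 36
f 40 36 20
f 39 36 40
f 22 45 41
f 45 21 37
f 41 37 14
f 45 37 41
f 56 58 55
f 59 56 55
f 55 58 57
f 57 59 55
f 56 62 58
f 60 56 59
f 60 62 56
f 58 62 57
f 61 59 57
f 57 62 61
f 61 60 59
f 62 60 61
f 64 66 63
f 67 64 63
f 63 66 65
f 65 67 63
f 64 70 66
f 68 64 67
f 68 70 64
f 66 70 65
f 69 67 65
f 65 70 69
f 69 68 67
f 70 68 69



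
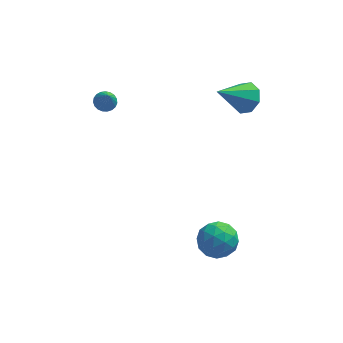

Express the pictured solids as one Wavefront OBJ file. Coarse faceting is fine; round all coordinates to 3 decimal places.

v -2.96 3.897 1.137
v -2.51 3.701 0.936
v -2.76 3.283 2.183
v -2.44 3.887 1.032
v -2.461 4.075 1.146
v -2.567 4.232 1.258
v -2.742 4.331 1.349
v -2.954 4.355 1.404
v -3.167 4.299 1.412
v -3.345 4.175 1.373
v -3.455 4.002 1.293
v -3.481 3.811 1.185
v -3.416 3.635 1.07
v -3.272 3.504 0.966
v -3.074 3.441 0.891
v -2.857 3.457 0.859
v -2.657 3.549 0.875
v 3.133 3.878 1.418
v 3.708 3.868 2.016
v 1.847 3.122 2.642
v 3.378 4.411 2.005
v 2.905 4.642 1.65
v 2.565 4.425 1.159
v 2.558 3.888 0.82
v 2.888 3.345 0.831
v 3.361 3.115 1.186
v 3.701 3.331 1.677
v 1.465 -0.67 -2.933
v 2.369 -0.472 -3.178
v 1.391 -1.728 -4.062
v 2.295 -1.53 -4.307
v 2.109 -1.969 -3.477
v 2.155 -1.315 -2.78
v 1.605 -0.885 -4.46
v 1.651 -0.231 -3.763
v 2.455 -0.605 -4.122
v 2.767 -1.275 -3.514
v 0.993 -0.925 -3.726
v 1.305 -1.595 -3.118
v 1.923 -0.478 -2.957
v 1.837 -1.722 -4.283
v 1.728 -1.98 -3.796
v 2.259 -1.863 -3.94
v 1.798 -0.974 -2.723
v 2.329 -0.857 -2.867
v 2.177 -1.737 -3.042
v 1.431 -1.343 -4.373
v 1.962 -1.226 -4.517
v 1.501 -0.337 -3.3
v 2.032 -0.22 -3.444
v 1.583 -0.463 -4.198
v 2.505 -0.44 -3.656
v 2.462 -1.061 -4.319
v 2.056 -0.682 -4.409
v 2.083 -0.298 -3.999
v 2.689 -0.834 -3.298
v 2.645 -1.455 -3.962
v 2.536 -1.713 -3.474
v 2.563 -1.329 -3.064
v 2.739 -0.911 -3.853
v 1.115 -0.745 -3.278
v 1.071 -1.366 -3.942
v 1.197 -0.871 -4.176
v 1.224 -0.487 -3.766
v 1.298 -1.139 -2.921
v 1.255 -1.76 -3.584
v 1.677 -1.902 -3.241
v 1.704 -1.518 -2.831
v 1.021 -1.289 -3.387
f 2 1 4
f 2 4 3
f 4 1 5
f 4 5 3
f 5 1 6
f 5 6 3
f 6 1 7
f 6 7 3
f 7 1 8
f 7 8 3
f 8 1 9
f 8 9 3
f 9 1 10
f 9 10 3
f 10 1 11
f 10 11 3
f 11 1 12
f 11 12 3
f 12 1 13
f 12 13 3
f 13 1 14
f 13 14 3
f 14 1 15
f 14 15 3
f 15 1 16
f 15 16 3
f 16 1 17
f 16 17 3
f 17 1 2
f 17 2 3
f 19 18 21
f 19 21 20
f 21 18 22
f 21 22 20
f 22 18 23
f 22 23 20
f 23 18 24
f 23 24 20
f 24 18 25
f 24 25 20
f 25 18 26
f 25 26 20
f 26 18 27
f 26 27 20
f 27 18 19
f 27 19 20
f 28 65 44
f 65 39 68
f 44 68 33
f 65 68 44
f 28 44 40
f 44 33 45
f 40 45 29
f 44 45 40
f 28 40 49
f 40 29 50
f 49 50 35
f 40 50 49
f 28 49 61
f 49 35 64
f 61 64 38
f 49 64 61
f 28 61 65
f 61 38 69
f 65 69 39
f 61 69 65
f 29 45 56
f 45 33 59
f 56 59 37
f 45 59 56
f 33 68 46
f 68 39 67
f 46 67 32
f 68 67 46
f 39 69 66
f 69 38 62
f 66 62 30
f 69 62 66
f 38 64 63
f 64 35 51
f 63 51 34
f 64 51 63
f 35 50 55
f 50 29 52
f 55 52 36
f 50 52 55
f 31 57 43
f 57 37 58
f 43 58 32
f 57 58 43
f 31 43 41
f 43 32 42
f 41 42 30
f 43 42 41
f 31 41 48
f 41 30 47
f 48 47 34
f 41 47 48
f 31 48 53
f 48 34 54
f 53 54 36
f 48 54 53
f 31 53 57
f 53 36 60
f 57 60 37
f 53 60 57
f 32 58 46
f 58 37 59
f 46 59 33
f 58 59 46
f 30 42 66
f 42 32 67
f 66 67 39
f 42 67 66
f 34 47 63
f 47 30 62
f 63 62 38
f 47 62 63
f 36 54 55
f 54 34 51
f 55 51 35
f 54 51 55
f 37 60 56
f 60 36 52
f 56 52 29
f 60 52 56



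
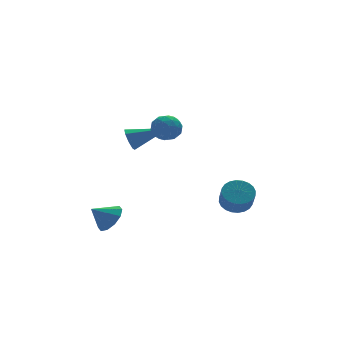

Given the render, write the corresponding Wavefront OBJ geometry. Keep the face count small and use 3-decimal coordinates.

v -1.479 1.042 3.629
v -0.752 1.136 3.261
v -1.088 -0.136 4.099
v -0.361 -0.042 3.731
v -0.562 0.432 4.37
v -0.803 1.16 4.08
v -1.037 -0.16 3.28
v -1.278 0.568 2.99
v -0.478 0.394 3.046
v -0.185 0.759 3.719
v -1.655 0.241 3.641
v -1.362 0.606 4.314
v -1.149 1.193 3.404
v -0.691 -0.193 3.956
v -0.809 0.086 4.331
v -0.381 0.141 4.115
v -1.18 1.206 3.885
v -0.753 1.262 3.669
v -0.641 0.848 4.32
v -1.087 -0.262 3.691
v -0.66 -0.206 3.475
v -1.459 0.859 3.245
v -1.031 0.914 3.029
v -1.199 0.152 3.04
v -0.562 0.811 3.061
v -0.332 0.119 3.337
v -0.729 0.05 3.072
v -0.871 0.478 2.902
v -0.389 1.026 3.457
v -0.16 0.334 3.733
v -0.278 0.612 4.108
v -0.42 1.04 3.938
v -0.229 0.59 3.33
v -1.68 0.666 3.627
v -1.451 -0.026 3.903
v -1.42 -0.04 3.422
v -1.562 0.388 3.252
v -1.508 0.881 4.023
v -1.278 0.189 4.299
v -0.969 0.522 4.458
v -1.111 0.95 4.288
v -1.611 0.41 4.03
v -1.798 2.838 2.188
v -1.456 3.094 1.646
v -0.042 2.062 2.932
v -1.477 3.433 2.05
v -1.686 3.424 2.535
v -1.961 3.072 2.816
v -2.141 2.583 2.73
v -2.12 2.244 2.326
v -1.91 2.253 1.841
v -1.635 2.605 1.559
v -2.833 2.952 -3.09
v -2.242 3.157 -2.429
v -3.767 3.128 -2.31
v -2.376 3.633 -2.697
v -2.684 3.85 -3.114
v -3.05 3.723 -3.523
v -3.332 3.302 -3.766
v -3.424 2.748 -3.751
v -3.29 2.271 -3.484
v -2.982 2.055 -3.067
v -2.617 2.181 -2.658
v -2.334 2.602 -2.415
v 3.366 1.44 -2.49
v 4.187 1.184 -2.49
v 3.974 0.503 -1.55
v 3.154 0.76 -1.55
v 4.203 1.454 -2.291
v 3.99 0.773 -1.351
v 4.091 1.721 -2.123
v 3.879 1.041 -1.182
v 3.869 1.946 -2.01
v 3.657 1.266 -1.07
v 3.571 2.094 -1.97
v 3.358 1.414 -1.03
v 3.241 2.143 -2.01
v 3.028 1.462 -1.07
v 2.931 2.084 -2.123
v 2.718 1.404 -1.182
v 2.686 1.928 -2.291
v 2.473 1.247 -1.351
v 2.546 1.697 -2.49
v 2.333 1.016 -1.55
v 2.53 1.427 -2.689
v 2.317 0.746 -1.749
v 2.641 1.159 -2.858
v 2.429 0.479 -1.917
v 2.863 0.934 -2.97
v 2.651 0.254 -2.03
v 3.162 0.786 -3.01
v 2.949 0.106 -2.07
v 3.492 0.738 -2.97
v 3.279 0.057 -2.03
v 3.802 0.796 -2.858
v 3.589 0.116 -1.917
v 4.047 0.953 -2.689
v 3.834 0.272 -1.749
f 1 38 17
f 38 12 41
f 17 41 6
f 38 41 17
f 1 17 13
f 17 6 18
f 13 18 2
f 17 18 13
f 1 13 22
f 13 2 23
f 22 23 8
f 13 23 22
f 1 22 34
f 22 8 37
f 34 37 11
f 22 37 34
f 1 34 38
f 34 11 42
f 38 42 12
f 34 42 38
f 2 18 29
f 18 6 32
f 29 32 10
f 18 32 29
f 6 41 19
f 41 12 40
f 19 40 5
f 41 40 19
f 12 42 39
f 42 11 35
f 39 35 3
f 42 35 39
f 11 37 36
f 37 8 24
f 36 24 7
f 37 24 36
f 8 23 28
f 23 2 25
f 28 25 9
f 23 25 28
f 4 30 16
f 30 10 31
f 16 31 5
f 30 31 16
f 4 16 14
f 16 5 15
f 14 15 3
f 16 15 14
f 4 14 21
f 14 3 20
f 21 20 7
f 14 20 21
f 4 21 26
f 21 7 27
f 26 27 9
f 21 27 26
f 4 26 30
f 26 9 33
f 30 33 10
f 26 33 30
f 5 31 19
f 31 10 32
f 19 32 6
f 31 32 19
f 3 15 39
f 15 5 40
f 39 40 12
f 15 40 39
f 7 20 36
f 20 3 35
f 36 35 11
f 20 35 36
f 9 27 28
f 27 7 24
f 28 24 8
f 27 24 28
f 10 33 29
f 33 9 25
f 29 25 2
f 33 25 29
f 44 43 46
f 44 46 45
f 46 43 47
f 46 47 45
f 47 43 48
f 47 48 45
f 48 43 49
f 48 49 45
f 49 43 50
f 49 50 45
f 50 43 51
f 50 51 45
f 51 43 52
f 51 52 45
f 52 43 44
f 52 44 45
f 54 53 56
f 54 56 55
f 56 53 57
f 56 57 55
f 57 53 58
f 57 58 55
f 58 53 59
f 58 59 55
f 59 53 60
f 59 60 55
f 60 53 61
f 60 61 55
f 61 53 62
f 61 62 55
f 62 53 63
f 62 63 55
f 63 53 64
f 63 64 55
f 64 53 54
f 64 54 55
f 66 65 69
f 66 69 67
f 67 69 70
f 67 70 68
f 69 65 71
f 69 71 70
f 70 71 72
f 70 72 68
f 71 65 73
f 71 73 72
f 72 73 74
f 72 74 68
f 73 65 75
f 73 75 74
f 74 75 76
f 74 76 68
f 75 65 77
f 75 77 76
f 76 77 78
f 76 78 68
f 77 65 79
f 77 79 78
f 78 79 80
f 78 80 68
f 79 65 81
f 79 81 80
f 80 81 82
f 80 82 68
f 81 65 83
f 81 83 82
f 82 83 84
f 82 84 68
f 83 65 85
f 83 85 84
f 84 85 86
f 84 86 68
f 85 65 87
f 85 87 86
f 86 87 88
f 86 88 68
f 87 65 89
f 87 89 88
f 88 89 90
f 88 90 68
f 89 65 91
f 89 91 90
f 90 91 92
f 90 92 68
f 91 65 93
f 91 93 92
f 92 93 94
f 92 94 68
f 93 65 95
f 93 95 94
f 94 95 96
f 94 96 68
f 95 65 97
f 95 97 96
f 96 97 98
f 96 98 68
f 97 65 66
f 97 66 98
f 98 66 67
f 98 67 68



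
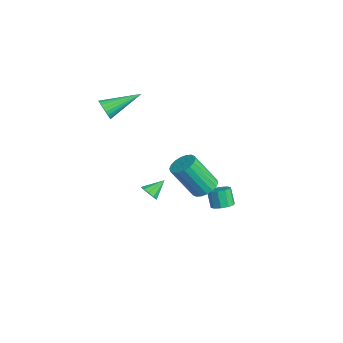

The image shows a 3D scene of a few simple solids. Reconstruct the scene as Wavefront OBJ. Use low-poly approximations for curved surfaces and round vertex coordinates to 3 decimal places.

v -3.857 -4.261 1.537
v -3.423 -4.431 1.975
v -3.883 -2.359 2.303
v -3.276 -4.354 1.789
v -3.218 -4.263 1.564
v -3.257 -4.171 1.335
v -3.387 -4.093 1.137
v -3.589 -4.041 0.999
v -3.832 -4.022 0.944
v -4.078 -4.039 0.979
v -4.291 -4.09 1.099
v -4.438 -4.167 1.286
v -4.496 -4.259 1.511
v -4.457 -4.35 1.74
v -4.327 -4.428 1.938
v -4.125 -4.481 2.075
v -3.882 -4.5 2.13
v -3.636 -4.482 2.095
v 2.885 -1.355 -0.197
v 3.246 -1.906 -0.463
v 2.937 -2.916 1.212
v 2.575 -2.365 1.477
v 3.471 -1.736 -0.319
v 3.162 -2.746 1.356
v 3.58 -1.492 -0.151
v 3.271 -2.502 1.523
v 3.551 -1.22 0.007
v 3.242 -2.23 1.682
v 3.39 -0.975 0.125
v 3.081 -1.985 1.8
v 3.129 -0.805 0.179
v 2.82 -1.815 1.854
v 2.82 -0.744 0.159
v 2.511 -1.754 1.834
v 2.523 -0.804 0.068
v 2.214 -1.814 1.743
v 2.298 -0.974 -0.076
v 1.989 -1.984 1.599
v 2.189 -1.218 -0.243
v 1.88 -2.228 1.431
v 2.218 -1.49 -0.402
v 1.909 -2.5 1.273
v 2.379 -1.735 -0.52
v 2.07 -2.745 1.155
v 2.64 -1.905 -0.574
v 2.331 -2.915 1.101
v 2.949 -1.966 -0.554
v 2.64 -2.976 1.121
v 0.083 0.536 -3.918
v 0.441 0.974 -3.719
v -0.006 0.923 -2.803
v -0.363 0.484 -3.002
v 0.135 1.13 -3.859
v -0.311 1.079 -2.944
v -0.19 1.059 -4.022
v -0.637 1.008 -3.107
v -0.411 0.788 -4.145
v -0.858 0.737 -3.229
v -0.443 0.42 -4.181
v -0.89 0.369 -3.266
v -0.274 0.097 -4.117
v -0.721 0.046 -3.201
v 0.031 -0.059 -3.976
v -0.415 -0.11 -3.061
v 0.357 0.012 -3.813
v -0.09 -0.039 -2.898
v 0.578 0.283 -3.691
v 0.131 0.232 -2.775
v 0.61 0.651 -3.654
v 0.163 0.6 -2.739
v -1.92 -2.621 -3.686
v -1.709 -2.288 -4.084
v -2.16 -1.739 -3.074
v -2.046 -2.334 -4.15
v -2.335 -2.489 -4.039
v -2.465 -2.695 -3.793
v -2.387 -2.872 -3.506
v -2.131 -2.954 -3.288
v -1.795 -2.909 -3.222
v -1.506 -2.753 -3.333
v -1.376 -2.548 -3.579
v -1.453 -2.37 -3.866
f 2 1 4
f 2 4 3
f 4 1 5
f 4 5 3
f 5 1 6
f 5 6 3
f 6 1 7
f 6 7 3
f 7 1 8
f 7 8 3
f 8 1 9
f 8 9 3
f 9 1 10
f 9 10 3
f 10 1 11
f 10 11 3
f 11 1 12
f 11 12 3
f 12 1 13
f 12 13 3
f 13 1 14
f 13 14 3
f 14 1 15
f 14 15 3
f 15 1 16
f 15 16 3
f 16 1 17
f 16 17 3
f 17 1 18
f 17 18 3
f 18 1 2
f 18 2 3
f 20 19 23
f 20 23 21
f 21 23 24
f 21 24 22
f 23 19 25
f 23 25 24
f 24 25 26
f 24 26 22
f 25 19 27
f 25 27 26
f 26 27 28
f 26 28 22
f 27 19 29
f 27 29 28
f 28 29 30
f 28 30 22
f 29 19 31
f 29 31 30
f 30 31 32
f 30 32 22
f 31 19 33
f 31 33 32
f 32 33 34
f 32 34 22
f 33 19 35
f 33 35 34
f 34 35 36
f 34 36 22
f 35 19 37
f 35 37 36
f 36 37 38
f 36 38 22
f 37 19 39
f 37 39 38
f 38 39 40
f 38 40 22
f 39 19 41
f 39 41 40
f 40 41 42
f 40 42 22
f 41 19 43
f 41 43 42
f 42 43 44
f 42 44 22
f 43 19 45
f 43 45 44
f 44 45 46
f 44 46 22
f 45 19 47
f 45 47 46
f 46 47 48
f 46 48 22
f 47 19 20
f 47 20 48
f 48 20 21
f 48 21 22
f 50 49 53
f 50 53 51
f 51 53 54
f 51 54 52
f 53 49 55
f 53 55 54
f 54 55 56
f 54 56 52
f 55 49 57
f 55 57 56
f 56 57 58
f 56 58 52
f 57 49 59
f 57 59 58
f 58 59 60
f 58 60 52
f 59 49 61
f 59 61 60
f 60 61 62
f 60 62 52
f 61 49 63
f 61 63 62
f 62 63 64
f 62 64 52
f 63 49 65
f 63 65 64
f 64 65 66
f 64 66 52
f 65 49 67
f 65 67 66
f 66 67 68
f 66 68 52
f 67 49 69
f 67 69 68
f 68 69 70
f 68 70 52
f 69 49 50
f 69 50 70
f 70 50 51
f 70 51 52
f 72 71 74
f 72 74 73
f 74 71 75
f 74 75 73
f 75 71 76
f 75 76 73
f 76 71 77
f 76 77 73
f 77 71 78
f 77 78 73
f 78 71 79
f 78 79 73
f 79 71 80
f 79 80 73
f 80 71 81
f 80 81 73
f 81 71 82
f 81 82 73
f 82 71 72
f 82 72 73



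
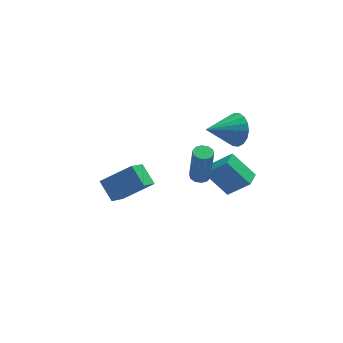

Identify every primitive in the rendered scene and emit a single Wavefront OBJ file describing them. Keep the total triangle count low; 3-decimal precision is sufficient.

v -4.795 -3.509 0.946
v -3.16 -3.54 1.914
v -5.217 -2.504 1.692
v -3.582 -2.535 2.659
v -3.998 -2.205 -0.359
v -2.363 -2.236 0.608
v -4.42 -1.2 0.386
v -2.785 -1.231 1.354
v -0.014 -2.281 0.83
v 0.281 -2.742 0.778
v 0.41 -2.9 2.898
v 0.114 -2.439 2.95
v 0.497 -2.48 0.784
v 0.625 -2.637 2.904
v 0.517 -2.141 0.808
v 0.646 -2.299 2.928
v 0.334 -1.856 0.84
v 0.463 -2.014 2.961
v 0.019 -1.734 0.869
v 0.147 -1.891 2.989
v -0.31 -1.82 0.882
v -0.181 -1.978 3.002
v -0.525 -2.083 0.876
v -0.397 -2.24 2.996
v -0.546 -2.421 0.852
v -0.417 -2.579 2.972
v -0.363 -2.706 0.819
v -0.234 -2.864 2.94
v -0.047 -2.829 0.791
v 0.081 -2.986 2.911
v 3.006 -1.001 -1.815
v 1.912 -0.208 -0.507
v 1.915 -0.471 -3.048
v 0.821 0.322 -1.741
v 3.499 -0.182 -1.899
v 2.405 0.611 -0.592
v 2.408 0.348 -3.133
v 1.314 1.141 -1.825
v 2.863 1.678 0.396
v 3.371 1.259 1.239
v 1.077 1.182 1.224
v 3.305 1.713 1.37
v 3.152 2.159 1.307
v 2.941 2.51 1.064
v 2.715 2.697 0.689
v 2.518 2.682 0.255
v 2.39 2.468 -0.15
v 2.355 2.097 -0.448
v 2.421 1.644 -0.578
v 2.574 1.198 -0.515
v 2.784 0.846 -0.272
v 3.01 0.66 0.103
v 3.207 0.675 0.536
v 3.336 0.889 0.942
f 2 4 1
f 5 2 1
f 1 4 3
f 3 5 1
f 2 8 4
f 6 2 5
f 6 8 2
f 4 8 3
f 7 5 3
f 3 8 7
f 7 6 5
f 8 6 7
f 10 9 13
f 10 13 11
f 11 13 14
f 11 14 12
f 13 9 15
f 13 15 14
f 14 15 16
f 14 16 12
f 15 9 17
f 15 17 16
f 16 17 18
f 16 18 12
f 17 9 19
f 17 19 18
f 18 19 20
f 18 20 12
f 19 9 21
f 19 21 20
f 20 21 22
f 20 22 12
f 21 9 23
f 21 23 22
f 22 23 24
f 22 24 12
f 23 9 25
f 23 25 24
f 24 25 26
f 24 26 12
f 25 9 27
f 25 27 26
f 26 27 28
f 26 28 12
f 27 9 29
f 27 29 28
f 28 29 30
f 28 30 12
f 29 9 10
f 29 10 30
f 30 10 11
f 30 11 12
f 32 34 31
f 35 32 31
f 31 34 33
f 33 35 31
f 32 38 34
f 36 32 35
f 36 38 32
f 34 38 33
f 37 35 33
f 33 38 37
f 37 36 35
f 38 36 37
f 40 39 42
f 40 42 41
f 42 39 43
f 42 43 41
f 43 39 44
f 43 44 41
f 44 39 45
f 44 45 41
f 45 39 46
f 45 46 41
f 46 39 47
f 46 47 41
f 47 39 48
f 47 48 41
f 48 39 49
f 48 49 41
f 49 39 50
f 49 50 41
f 50 39 51
f 50 51 41
f 51 39 52
f 51 52 41
f 52 39 53
f 52 53 41
f 53 39 54
f 53 54 41
f 54 39 40
f 54 40 41



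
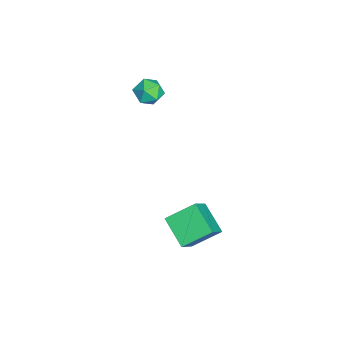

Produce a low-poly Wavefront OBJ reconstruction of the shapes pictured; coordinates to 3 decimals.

v 2.756 -1.833 -2.051
v 2.372 -0.57 -1.297
v 3.868 -1.043 -2.808
v 3.484 0.22 -2.054
v 3.796 -2.2 -0.906
v 3.412 -0.937 -0.152
v 4.908 -1.41 -1.663
v 4.524 -0.147 -0.909
v -1.391 -3.079 1.849
v -1.036 -3.61 2.274
v -2.284 -2.99 2.706
v -1.929 -3.521 3.131
v -1.615 -2.827 3.044
v -1.062 -2.882 2.514
v -2.258 -3.718 2.466
v -1.705 -3.773 1.936
v -1.572 -4.005 2.655
v -1.174 -3.454 3.012
v -2.146 -3.146 1.968
v -1.748 -2.595 2.325
f 2 4 1
f 5 2 1
f 1 4 3
f 3 5 1
f 2 8 4
f 6 2 5
f 6 8 2
f 4 8 3
f 7 5 3
f 3 8 7
f 7 6 5
f 8 6 7
f 9 20 14
f 9 14 10
f 9 10 16
f 9 16 19
f 9 19 20
f 10 14 18
f 14 20 13
f 20 19 11
f 19 16 15
f 16 10 17
f 12 18 13
f 12 13 11
f 12 11 15
f 12 15 17
f 12 17 18
f 13 18 14
f 11 13 20
f 15 11 19
f 17 15 16
f 18 17 10



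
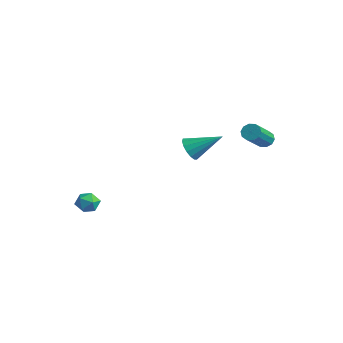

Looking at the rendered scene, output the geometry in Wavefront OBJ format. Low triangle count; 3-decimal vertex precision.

v 0.333 1.961 0.382
v 0.727 2.115 -0.25
v 1.407 3.219 1.358
v 0.428 2.371 -0.251
v 0.104 2.518 -0.082
v -0.159 2.515 0.21
v -0.29 2.364 0.549
v -0.254 2.105 0.843
v -0.061 1.807 1.014
v 0.238 1.551 1.015
v 0.562 1.405 0.846
v 0.825 1.408 0.554
v 0.956 1.559 0.215
v 0.92 1.818 -0.079
v 3.449 4.286 1.702
v 3.946 4.378 1.512
v 4.647 2.986 2.667
v 4.151 2.894 2.858
v 3.9 4.575 1.777
v 4.601 3.183 2.932
v 3.681 4.661 2.014
v 4.382 3.269 3.169
v 3.374 4.604 2.132
v 4.075 3.212 3.287
v 3.096 4.426 2.086
v 3.797 3.034 3.241
v 2.953 4.194 1.893
v 3.654 2.802 3.048
v 2.999 3.997 1.628
v 3.7 2.605 2.783
v 3.218 3.911 1.391
v 3.919 2.519 2.546
v 3.525 3.968 1.273
v 4.226 2.576 2.428
v 3.803 4.146 1.319
v 4.504 2.754 2.474
v -3.233 -1.497 -4.31
v -2.81 -1.417 -3.725
v -3.55 -2.563 -3.935
v -3.127 -2.483 -3.35
v -3.728 -2.083 -3.421
v -3.532 -1.424 -3.653
v -2.828 -2.556 -4.007
v -2.632 -1.897 -4.239
v -2.56 -2.072 -3.539
v -3.116 -1.779 -3.176
v -3.244 -2.201 -4.484
v -3.8 -1.908 -4.121
f 2 1 4
f 2 4 3
f 4 1 5
f 4 5 3
f 5 1 6
f 5 6 3
f 6 1 7
f 6 7 3
f 7 1 8
f 7 8 3
f 8 1 9
f 8 9 3
f 9 1 10
f 9 10 3
f 10 1 11
f 10 11 3
f 11 1 12
f 11 12 3
f 12 1 13
f 12 13 3
f 13 1 14
f 13 14 3
f 14 1 2
f 14 2 3
f 16 15 19
f 16 19 17
f 17 19 20
f 17 20 18
f 19 15 21
f 19 21 20
f 20 21 22
f 20 22 18
f 21 15 23
f 21 23 22
f 22 23 24
f 22 24 18
f 23 15 25
f 23 25 24
f 24 25 26
f 24 26 18
f 25 15 27
f 25 27 26
f 26 27 28
f 26 28 18
f 27 15 29
f 27 29 28
f 28 29 30
f 28 30 18
f 29 15 31
f 29 31 30
f 30 31 32
f 30 32 18
f 31 15 33
f 31 33 32
f 32 33 34
f 32 34 18
f 33 15 35
f 33 35 34
f 34 35 36
f 34 36 18
f 35 15 16
f 35 16 36
f 36 16 17
f 36 17 18
f 37 48 42
f 37 42 38
f 37 38 44
f 37 44 47
f 37 47 48
f 38 42 46
f 42 48 41
f 48 47 39
f 47 44 43
f 44 38 45
f 40 46 41
f 40 41 39
f 40 39 43
f 40 43 45
f 40 45 46
f 41 46 42
f 39 41 48
f 43 39 47
f 45 43 44
f 46 45 38



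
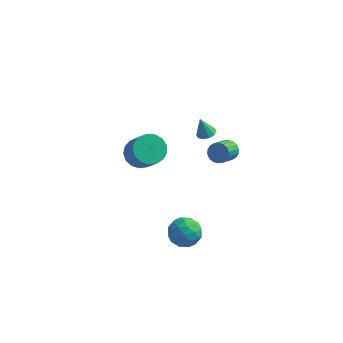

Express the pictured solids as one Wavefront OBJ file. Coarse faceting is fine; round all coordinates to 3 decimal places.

v 1.714 2.274 -0.763
v 1.929 2.595 -0.228
v 1.621 1.527 0.538
v 1.406 1.206 0.003
v 1.645 2.669 -0.239
v 1.337 1.601 0.527
v 1.375 2.665 -0.353
v 1.067 1.597 0.412
v 1.172 2.584 -0.549
v 0.864 1.515 0.216
v 1.076 2.441 -0.787
v 0.768 1.372 -0.022
v 1.107 2.265 -1.02
v 0.798 1.196 -0.255
v 1.257 2.091 -1.202
v 0.949 1.022 -0.437
v 1.499 1.953 -1.298
v 1.191 0.885 -0.532
v 1.783 1.879 -1.287
v 1.475 0.811 -0.521
v 2.053 1.883 -1.172
v 1.745 0.815 -0.407
v 2.256 1.965 -0.976
v 1.948 0.896 -0.211
v 2.352 2.108 -0.738
v 2.044 1.039 0.027
v 2.322 2.284 -0.505
v 2.013 1.215 0.26
v 2.171 2.458 -0.323
v 1.863 1.389 0.442
v -2.663 -0.064 0.193
v -1.859 -0.23 -0.324
v -1.053 -1.102 1.21
v -1.857 -0.936 1.727
v -1.782 0.184 -0.129
v -0.976 -0.688 1.405
v -1.907 0.541 0.14
v -1.101 -0.331 1.674
v -2.205 0.76 0.421
v -1.399 -0.112 1.955
v -2.608 0.79 0.649
v -1.802 -0.082 2.184
v -3.023 0.624 0.774
v -2.217 -0.248 2.308
v -3.356 0.301 0.765
v -2.55 -0.571 2.299
v -3.531 -0.106 0.625
v -2.724 -0.978 2.159
v -3.506 -0.503 0.386
v -2.7 -1.375 1.92
v -3.288 -0.8 0.103
v -2.482 -1.672 1.637
v -2.927 -0.928 -0.159
v -2.121 -1.8 1.375
v -2.506 -0.858 -0.341
v -1.7 -1.73 1.193
v -2.12 -0.606 -0.401
v -1.314 -1.478 1.134
v 0.009 -3.568 -2.137
v 0.815 -2.995 -2.159
v 0.925 -4.845 -1.841
v 1.731 -4.272 -1.863
v 1.081 -4.184 -1.123
v 0.515 -3.395 -1.306
v 1.225 -4.445 -2.694
v 0.659 -3.656 -2.877
v 1.566 -3.537 -2.503
v 1.477 -3.376 -1.532
v 0.263 -4.464 -2.468
v 0.174 -4.303 -1.497
v 0.332 -3.169 -2.174
v 1.408 -4.671 -1.826
v 1.027 -4.619 -1.391
v 1.5 -4.282 -1.404
v 0.156 -3.404 -1.672
v 0.629 -3.068 -1.685
v 0.786 -3.767 -1.076
v 1.111 -4.772 -2.315
v 1.584 -4.436 -2.328
v 0.24 -3.558 -2.596
v 0.713 -3.221 -2.609
v 0.954 -4.073 -2.924
v 1.246 -3.152 -2.389
v 1.785 -3.902 -2.215
v 1.487 -4.004 -2.704
v 1.155 -3.54 -2.811
v 1.194 -3.057 -1.818
v 1.733 -3.807 -1.644
v 1.351 -3.756 -1.209
v 1.019 -3.292 -1.317
v 1.636 -3.375 -2.021
v 0.007 -4.033 -2.356
v 0.546 -4.783 -2.182
v 0.721 -4.548 -2.683
v 0.389 -4.084 -2.791
v -0.045 -3.938 -1.785
v 0.494 -4.688 -1.611
v 0.585 -4.3 -1.189
v 0.253 -3.836 -1.296
v 0.104 -4.465 -1.979
v 0.111 3.72 -1.1
v 0.628 3.512 -0.907
v -0.291 3.8 0.06
v 0.652 3.875 -0.923
v 0.469 4.179 -1.008
v 0.149 4.308 -1.127
v -0.185 4.212 -1.236
v -0.407 3.928 -1.293
v -0.43 3.564 -1.276
v -0.248 3.26 -1.192
v 0.072 3.132 -1.072
v 0.407 3.228 -0.963
f 2 1 5
f 2 5 3
f 3 5 6
f 3 6 4
f 5 1 7
f 5 7 6
f 6 7 8
f 6 8 4
f 7 1 9
f 7 9 8
f 8 9 10
f 8 10 4
f 9 1 11
f 9 11 10
f 10 11 12
f 10 12 4
f 11 1 13
f 11 13 12
f 12 13 14
f 12 14 4
f 13 1 15
f 13 15 14
f 14 15 16
f 14 16 4
f 15 1 17
f 15 17 16
f 16 17 18
f 16 18 4
f 17 1 19
f 17 19 18
f 18 19 20
f 18 20 4
f 19 1 21
f 19 21 20
f 20 21 22
f 20 22 4
f 21 1 23
f 21 23 22
f 22 23 24
f 22 24 4
f 23 1 25
f 23 25 24
f 24 25 26
f 24 26 4
f 25 1 27
f 25 27 26
f 26 27 28
f 26 28 4
f 27 1 29
f 27 29 28
f 28 29 30
f 28 30 4
f 29 1 2
f 29 2 30
f 30 2 3
f 30 3 4
f 32 31 35
f 32 35 33
f 33 35 36
f 33 36 34
f 35 31 37
f 35 37 36
f 36 37 38
f 36 38 34
f 37 31 39
f 37 39 38
f 38 39 40
f 38 40 34
f 39 31 41
f 39 41 40
f 40 41 42
f 40 42 34
f 41 31 43
f 41 43 42
f 42 43 44
f 42 44 34
f 43 31 45
f 43 45 44
f 44 45 46
f 44 46 34
f 45 31 47
f 45 47 46
f 46 47 48
f 46 48 34
f 47 31 49
f 47 49 48
f 48 49 50
f 48 50 34
f 49 31 51
f 49 51 50
f 50 51 52
f 50 52 34
f 51 31 53
f 51 53 52
f 52 53 54
f 52 54 34
f 53 31 55
f 53 55 54
f 54 55 56
f 54 56 34
f 55 31 57
f 55 57 56
f 56 57 58
f 56 58 34
f 57 31 32
f 57 32 58
f 58 32 33
f 58 33 34
f 59 96 75
f 96 70 99
f 75 99 64
f 96 99 75
f 59 75 71
f 75 64 76
f 71 76 60
f 75 76 71
f 59 71 80
f 71 60 81
f 80 81 66
f 71 81 80
f 59 80 92
f 80 66 95
f 92 95 69
f 80 95 92
f 59 92 96
f 92 69 100
f 96 100 70
f 92 100 96
f 60 76 87
f 76 64 90
f 87 90 68
f 76 90 87
f 64 99 77
f 99 70 98
f 77 98 63
f 99 98 77
f 70 100 97
f 100 69 93
f 97 93 61
f 100 93 97
f 69 95 94
f 95 66 82
f 94 82 65
f 95 82 94
f 66 81 86
f 81 60 83
f 86 83 67
f 81 83 86
f 62 88 74
f 88 68 89
f 74 89 63
f 88 89 74
f 62 74 72
f 74 63 73
f 72 73 61
f 74 73 72
f 62 72 79
f 72 61 78
f 79 78 65
f 72 78 79
f 62 79 84
f 79 65 85
f 84 85 67
f 79 85 84
f 62 84 88
f 84 67 91
f 88 91 68
f 84 91 88
f 63 89 77
f 89 68 90
f 77 90 64
f 89 90 77
f 61 73 97
f 73 63 98
f 97 98 70
f 73 98 97
f 65 78 94
f 78 61 93
f 94 93 69
f 78 93 94
f 67 85 86
f 85 65 82
f 86 82 66
f 85 82 86
f 68 91 87
f 91 67 83
f 87 83 60
f 91 83 87
f 102 101 104
f 102 104 103
f 104 101 105
f 104 105 103
f 105 101 106
f 105 106 103
f 106 101 107
f 106 107 103
f 107 101 108
f 107 108 103
f 108 101 109
f 108 109 103
f 109 101 110
f 109 110 103
f 110 101 111
f 110 111 103
f 111 101 112
f 111 112 103
f 112 101 102
f 112 102 103



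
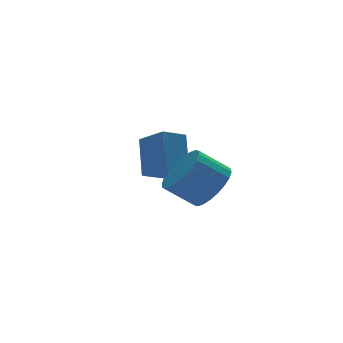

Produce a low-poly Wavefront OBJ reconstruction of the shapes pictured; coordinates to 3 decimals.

v -1.741 -2.853 2.294
v -1.212 -1.997 2.514
v -2.23 -1.591 3.385
v -2.759 -2.447 3.166
v -1.432 -1.875 2.2
v -2.449 -1.469 3.072
v -1.699 -1.902 1.901
v -2.716 -1.496 2.773
v -1.972 -2.073 1.662
v -2.99 -1.668 2.533
v -2.21 -2.364 1.519
v -3.228 -1.958 2.39
v -2.377 -2.728 1.494
v -3.395 -2.323 2.365
v -2.447 -3.112 1.59
v -3.465 -2.706 2.462
v -2.41 -3.456 1.794
v -3.427 -3.051 2.666
v -2.27 -3.709 2.075
v -3.288 -3.303 2.946
v -2.051 -3.831 2.388
v -3.068 -3.425 3.26
v -1.784 -3.804 2.687
v -2.801 -3.398 3.559
v -1.51 -3.632 2.927
v -2.528 -3.227 3.798
v -1.272 -3.342 3.07
v -2.29 -2.936 3.941
v -1.105 -2.977 3.095
v -2.123 -2.572 3.966
v -1.035 -2.594 2.998
v -2.053 -2.188 3.87
v -1.073 -2.249 2.794
v -2.09 -1.844 3.666
v -2.19 -0.203 2.397
v -1.821 0.773 3.839
v -2.588 0.92 1.739
v -2.218 1.895 3.181
v -1.182 -0.055 2.039
v -0.812 0.92 3.481
v -1.579 1.067 1.381
v -1.21 2.043 2.823
f 2 1 5
f 2 5 3
f 3 5 6
f 3 6 4
f 5 1 7
f 5 7 6
f 6 7 8
f 6 8 4
f 7 1 9
f 7 9 8
f 8 9 10
f 8 10 4
f 9 1 11
f 9 11 10
f 10 11 12
f 10 12 4
f 11 1 13
f 11 13 12
f 12 13 14
f 12 14 4
f 13 1 15
f 13 15 14
f 14 15 16
f 14 16 4
f 15 1 17
f 15 17 16
f 16 17 18
f 16 18 4
f 17 1 19
f 17 19 18
f 18 19 20
f 18 20 4
f 19 1 21
f 19 21 20
f 20 21 22
f 20 22 4
f 21 1 23
f 21 23 22
f 22 23 24
f 22 24 4
f 23 1 25
f 23 25 24
f 24 25 26
f 24 26 4
f 25 1 27
f 25 27 26
f 26 27 28
f 26 28 4
f 27 1 29
f 27 29 28
f 28 29 30
f 28 30 4
f 29 1 31
f 29 31 30
f 30 31 32
f 30 32 4
f 31 1 33
f 31 33 32
f 32 33 34
f 32 34 4
f 33 1 2
f 33 2 34
f 34 2 3
f 34 3 4
f 36 38 35
f 39 36 35
f 35 38 37
f 37 39 35
f 36 42 38
f 40 36 39
f 40 42 36
f 38 42 37
f 41 39 37
f 37 42 41
f 41 40 39
f 42 40 41



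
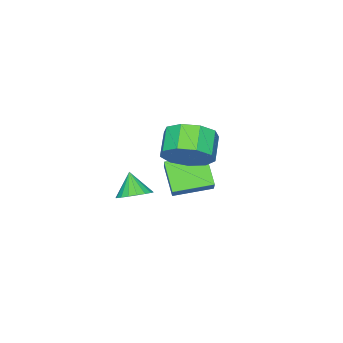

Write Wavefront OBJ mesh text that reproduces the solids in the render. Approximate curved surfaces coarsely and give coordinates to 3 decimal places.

v 1.036 0.087 -1.797
v 1.465 -0.437 -1.932
v 0.704 -0.407 -0.943
v 1.636 -0.251 -1.758
v 1.689 0.002 -1.592
v 1.613 0.271 -1.466
v 1.422 0.504 -1.406
v 1.154 0.654 -1.423
v 0.863 0.692 -1.514
v 0.607 0.61 -1.661
v 0.435 0.424 -1.835
v 0.382 0.171 -2.002
v 0.459 -0.098 -2.127
v 0.65 -0.331 -2.188
v 0.917 -0.481 -2.171
v 1.208 -0.519 -2.08
v -3.284 -1.901 -3.41
v -2.567 -1.347 -2.549
v -4.439 -0.792 -3.163
v -3.721 -0.237 -2.302
v -2.699 -1.063 -4.438
v -1.981 -0.508 -3.577
v -3.853 0.047 -4.191
v -3.136 0.601 -3.33
v -0.587 1.222 -0.2
v 0.093 0.631 0.255
v -0.753 0.166 0.916
v -1.433 0.758 0.46
v 0.033 1.228 0.598
v -0.814 0.763 1.258
v -0.318 1.822 0.566
v -1.164 1.358 1.227
v -0.794 2.136 0.177
v -1.641 1.672 0.837
v -1.173 2.022 -0.39
v -2.02 1.558 0.271
v -1.278 1.534 -0.867
v -2.125 1.07 -0.207
v -1.059 0.9 -1.033
v -1.906 0.436 -0.372
v -0.619 0.417 -0.809
v -1.466 -0.048 -0.148
v -0.164 0.31 -0.3
v -1.011 -0.154 0.36
f 2 1 4
f 2 4 3
f 4 1 5
f 4 5 3
f 5 1 6
f 5 6 3
f 6 1 7
f 6 7 3
f 7 1 8
f 7 8 3
f 8 1 9
f 8 9 3
f 9 1 10
f 9 10 3
f 10 1 11
f 10 11 3
f 11 1 12
f 11 12 3
f 12 1 13
f 12 13 3
f 13 1 14
f 13 14 3
f 14 1 15
f 14 15 3
f 15 1 16
f 15 16 3
f 16 1 2
f 16 2 3
f 18 20 17
f 21 18 17
f 17 20 19
f 19 21 17
f 18 24 20
f 22 18 21
f 22 24 18
f 20 24 19
f 23 21 19
f 19 24 23
f 23 22 21
f 24 22 23
f 26 25 29
f 26 29 27
f 27 29 30
f 27 30 28
f 29 25 31
f 29 31 30
f 30 31 32
f 30 32 28
f 31 25 33
f 31 33 32
f 32 33 34
f 32 34 28
f 33 25 35
f 33 35 34
f 34 35 36
f 34 36 28
f 35 25 37
f 35 37 36
f 36 37 38
f 36 38 28
f 37 25 39
f 37 39 38
f 38 39 40
f 38 40 28
f 39 25 41
f 39 41 40
f 40 41 42
f 40 42 28
f 41 25 43
f 41 43 42
f 42 43 44
f 42 44 28
f 43 25 26
f 43 26 44
f 44 26 27
f 44 27 28

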